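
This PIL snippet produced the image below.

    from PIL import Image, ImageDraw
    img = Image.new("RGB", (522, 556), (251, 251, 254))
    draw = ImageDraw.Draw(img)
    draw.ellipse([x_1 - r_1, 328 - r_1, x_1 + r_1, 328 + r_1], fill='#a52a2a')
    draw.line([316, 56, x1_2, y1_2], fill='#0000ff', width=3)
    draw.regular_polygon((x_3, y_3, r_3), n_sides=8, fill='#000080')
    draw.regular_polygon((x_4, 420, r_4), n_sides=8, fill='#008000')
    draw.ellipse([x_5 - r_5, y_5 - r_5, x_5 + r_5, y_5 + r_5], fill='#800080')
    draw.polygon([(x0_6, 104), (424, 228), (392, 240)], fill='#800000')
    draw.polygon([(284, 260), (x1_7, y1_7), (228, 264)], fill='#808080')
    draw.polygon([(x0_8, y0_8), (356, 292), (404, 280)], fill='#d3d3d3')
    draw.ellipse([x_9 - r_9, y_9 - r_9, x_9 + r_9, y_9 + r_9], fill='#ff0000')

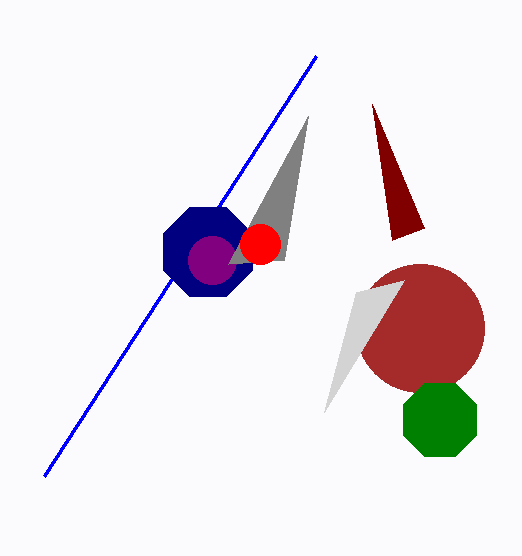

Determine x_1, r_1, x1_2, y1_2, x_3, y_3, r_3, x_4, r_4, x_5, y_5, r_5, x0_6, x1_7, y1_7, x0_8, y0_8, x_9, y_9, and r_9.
x_1 = 420
r_1 = 64
x1_2 = 44
y1_2 = 476
x_3 = 208
y_3 = 252
r_3 = 48
x_4 = 440
r_4 = 40
x_5 = 212
y_5 = 260
r_5 = 24
x0_6 = 372
x1_7 = 308
y1_7 = 116
x0_8 = 324
y0_8 = 412
x_9 = 260
y_9 = 244
r_9 = 20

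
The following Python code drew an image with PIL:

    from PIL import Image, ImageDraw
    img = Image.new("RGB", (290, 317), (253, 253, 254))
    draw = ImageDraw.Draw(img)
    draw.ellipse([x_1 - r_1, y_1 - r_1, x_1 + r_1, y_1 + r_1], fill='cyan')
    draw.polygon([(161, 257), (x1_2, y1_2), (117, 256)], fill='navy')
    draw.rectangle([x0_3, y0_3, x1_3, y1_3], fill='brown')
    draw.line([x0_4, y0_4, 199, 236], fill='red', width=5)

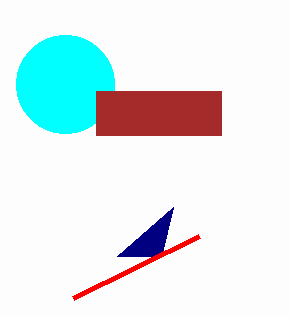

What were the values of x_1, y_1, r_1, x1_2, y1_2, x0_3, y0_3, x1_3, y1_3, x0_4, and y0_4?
x_1 = 65, y_1 = 84, r_1 = 49, x1_2 = 173, y1_2 = 207, x0_3 = 96, y0_3 = 91, x1_3 = 221, y1_3 = 135, x0_4 = 73, y0_4 = 298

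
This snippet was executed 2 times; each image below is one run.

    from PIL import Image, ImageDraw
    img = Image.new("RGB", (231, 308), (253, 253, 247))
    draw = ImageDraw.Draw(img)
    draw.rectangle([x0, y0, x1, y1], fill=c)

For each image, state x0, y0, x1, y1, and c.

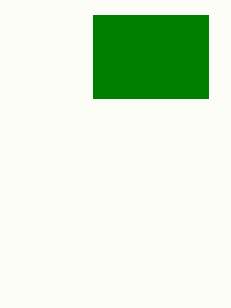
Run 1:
x0 = 93, y0 = 15, x1 = 208, y1 = 98, c = 'green'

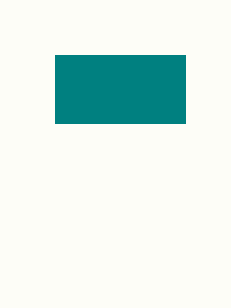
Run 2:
x0 = 55
y0 = 55
x1 = 185
y1 = 123
c = 'teal'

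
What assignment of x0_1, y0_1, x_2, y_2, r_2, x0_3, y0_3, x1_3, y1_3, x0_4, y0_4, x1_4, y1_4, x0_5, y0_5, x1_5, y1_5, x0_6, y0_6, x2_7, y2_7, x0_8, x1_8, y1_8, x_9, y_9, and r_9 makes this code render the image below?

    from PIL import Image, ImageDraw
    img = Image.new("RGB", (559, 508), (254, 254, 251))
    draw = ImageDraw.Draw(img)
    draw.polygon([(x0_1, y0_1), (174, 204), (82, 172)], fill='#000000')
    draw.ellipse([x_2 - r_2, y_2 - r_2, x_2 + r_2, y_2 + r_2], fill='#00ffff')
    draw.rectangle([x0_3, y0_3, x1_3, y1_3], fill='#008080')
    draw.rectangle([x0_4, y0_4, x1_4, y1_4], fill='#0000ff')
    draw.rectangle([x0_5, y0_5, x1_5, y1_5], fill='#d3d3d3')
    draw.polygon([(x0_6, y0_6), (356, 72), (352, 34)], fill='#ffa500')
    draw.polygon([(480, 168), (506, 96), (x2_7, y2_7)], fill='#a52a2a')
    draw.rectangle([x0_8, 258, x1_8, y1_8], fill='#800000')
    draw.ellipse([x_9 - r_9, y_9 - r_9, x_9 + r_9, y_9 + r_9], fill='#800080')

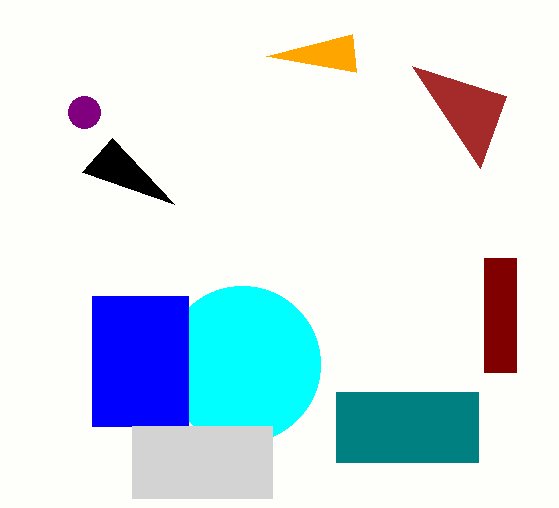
x0_1 = 112
y0_1 = 138
x_2 = 242
y_2 = 364
r_2 = 78
x0_3 = 336
y0_3 = 392
x1_3 = 478
y1_3 = 462
x0_4 = 92
y0_4 = 296
x1_4 = 188
y1_4 = 426
x0_5 = 132
y0_5 = 426
x1_5 = 272
y1_5 = 498
x0_6 = 266
y0_6 = 56
x2_7 = 412
y2_7 = 66
x0_8 = 484
x1_8 = 516
y1_8 = 372
x_9 = 84
y_9 = 112
r_9 = 16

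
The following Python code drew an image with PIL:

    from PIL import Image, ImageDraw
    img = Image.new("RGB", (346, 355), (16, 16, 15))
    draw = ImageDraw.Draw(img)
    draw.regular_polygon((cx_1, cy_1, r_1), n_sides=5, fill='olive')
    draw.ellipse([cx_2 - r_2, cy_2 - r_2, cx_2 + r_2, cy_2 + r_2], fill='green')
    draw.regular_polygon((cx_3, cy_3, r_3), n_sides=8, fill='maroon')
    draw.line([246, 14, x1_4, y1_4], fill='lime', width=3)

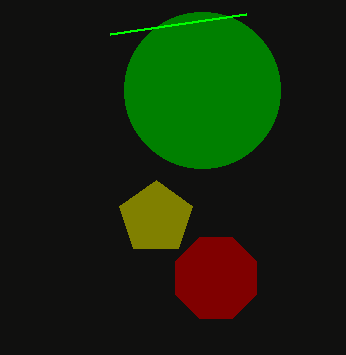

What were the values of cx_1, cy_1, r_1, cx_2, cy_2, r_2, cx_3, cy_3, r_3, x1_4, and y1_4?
cx_1 = 156
cy_1 = 218
r_1 = 38
cx_2 = 202
cy_2 = 90
r_2 = 78
cx_3 = 216
cy_3 = 278
r_3 = 44
x1_4 = 110
y1_4 = 34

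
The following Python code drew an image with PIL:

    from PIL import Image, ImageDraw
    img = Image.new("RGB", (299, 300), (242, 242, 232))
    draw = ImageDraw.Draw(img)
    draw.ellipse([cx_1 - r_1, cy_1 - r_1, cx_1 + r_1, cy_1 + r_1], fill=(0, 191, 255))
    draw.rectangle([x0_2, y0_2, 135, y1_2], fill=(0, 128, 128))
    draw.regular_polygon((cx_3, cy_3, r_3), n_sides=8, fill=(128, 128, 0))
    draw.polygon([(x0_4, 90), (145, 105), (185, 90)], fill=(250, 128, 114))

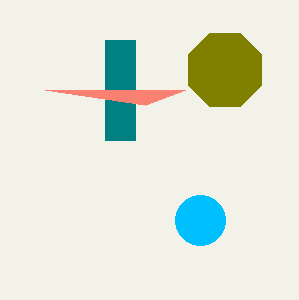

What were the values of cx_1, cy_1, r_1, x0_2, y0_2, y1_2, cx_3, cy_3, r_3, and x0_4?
cx_1 = 200; cy_1 = 220; r_1 = 25; x0_2 = 105; y0_2 = 40; y1_2 = 140; cx_3 = 225; cy_3 = 70; r_3 = 40; x0_4 = 45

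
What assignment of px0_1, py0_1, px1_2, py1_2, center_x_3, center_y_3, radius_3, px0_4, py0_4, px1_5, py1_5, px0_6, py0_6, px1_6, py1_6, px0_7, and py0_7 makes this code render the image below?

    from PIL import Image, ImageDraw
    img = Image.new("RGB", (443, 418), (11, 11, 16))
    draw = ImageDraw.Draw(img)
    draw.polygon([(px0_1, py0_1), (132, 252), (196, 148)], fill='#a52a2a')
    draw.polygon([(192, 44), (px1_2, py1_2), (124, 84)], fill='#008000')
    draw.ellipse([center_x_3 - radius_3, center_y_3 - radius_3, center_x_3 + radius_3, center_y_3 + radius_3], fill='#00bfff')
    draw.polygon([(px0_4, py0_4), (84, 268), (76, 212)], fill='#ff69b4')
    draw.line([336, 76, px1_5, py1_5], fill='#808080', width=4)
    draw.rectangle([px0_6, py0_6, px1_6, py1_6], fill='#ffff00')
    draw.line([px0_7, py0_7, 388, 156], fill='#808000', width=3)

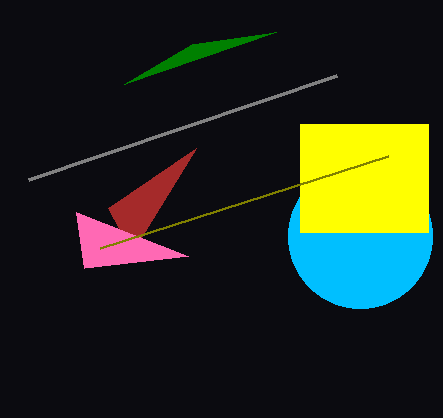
px0_1 = 108, py0_1 = 208, px1_2 = 276, py1_2 = 32, center_x_3 = 360, center_y_3 = 236, radius_3 = 72, px0_4 = 188, py0_4 = 256, px1_5 = 28, py1_5 = 180, px0_6 = 300, py0_6 = 124, px1_6 = 428, py1_6 = 232, px0_7 = 100, py0_7 = 248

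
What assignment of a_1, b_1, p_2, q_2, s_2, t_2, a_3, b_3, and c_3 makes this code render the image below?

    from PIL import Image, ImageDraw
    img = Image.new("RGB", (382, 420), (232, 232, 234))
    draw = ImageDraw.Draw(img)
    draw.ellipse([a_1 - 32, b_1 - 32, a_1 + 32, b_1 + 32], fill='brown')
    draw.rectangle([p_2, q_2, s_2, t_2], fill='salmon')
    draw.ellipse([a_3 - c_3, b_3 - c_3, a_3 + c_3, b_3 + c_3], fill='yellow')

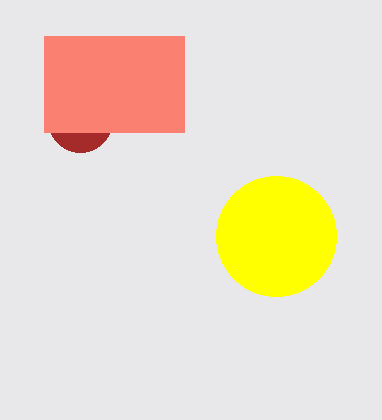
a_1 = 80; b_1 = 120; p_2 = 44; q_2 = 36; s_2 = 184; t_2 = 132; a_3 = 276; b_3 = 236; c_3 = 60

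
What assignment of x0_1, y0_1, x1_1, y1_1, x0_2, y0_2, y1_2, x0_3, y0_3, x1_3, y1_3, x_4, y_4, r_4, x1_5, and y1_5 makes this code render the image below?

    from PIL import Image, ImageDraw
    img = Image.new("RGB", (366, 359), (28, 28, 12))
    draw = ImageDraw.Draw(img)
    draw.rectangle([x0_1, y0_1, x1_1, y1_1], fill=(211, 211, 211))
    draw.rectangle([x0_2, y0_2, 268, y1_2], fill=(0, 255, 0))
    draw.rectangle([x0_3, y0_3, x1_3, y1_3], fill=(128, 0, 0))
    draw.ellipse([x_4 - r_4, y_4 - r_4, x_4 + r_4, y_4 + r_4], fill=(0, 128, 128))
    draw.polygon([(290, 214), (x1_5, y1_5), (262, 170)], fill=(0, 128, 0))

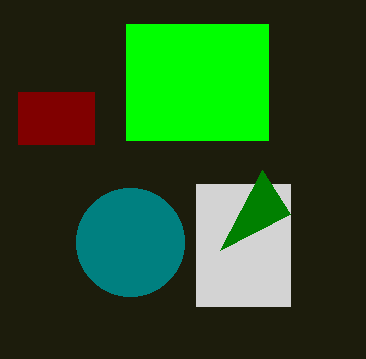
x0_1 = 196
y0_1 = 184
x1_1 = 290
y1_1 = 306
x0_2 = 126
y0_2 = 24
y1_2 = 140
x0_3 = 18
y0_3 = 92
x1_3 = 94
y1_3 = 144
x_4 = 130
y_4 = 242
r_4 = 54
x1_5 = 220
y1_5 = 250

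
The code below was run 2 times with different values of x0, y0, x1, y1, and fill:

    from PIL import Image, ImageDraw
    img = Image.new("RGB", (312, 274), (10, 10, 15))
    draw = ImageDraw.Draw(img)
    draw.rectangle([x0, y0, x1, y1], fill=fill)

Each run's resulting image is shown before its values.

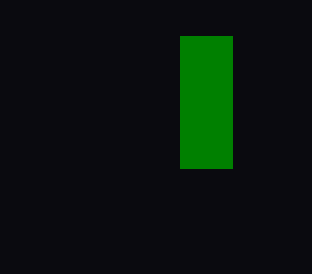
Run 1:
x0 = 180
y0 = 36
x1 = 232
y1 = 168
fill = 'green'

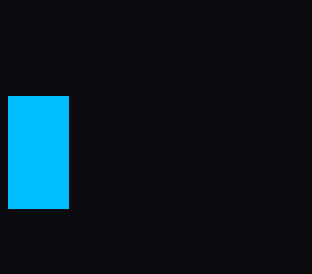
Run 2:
x0 = 8
y0 = 96
x1 = 68
y1 = 208
fill = 'deepskyblue'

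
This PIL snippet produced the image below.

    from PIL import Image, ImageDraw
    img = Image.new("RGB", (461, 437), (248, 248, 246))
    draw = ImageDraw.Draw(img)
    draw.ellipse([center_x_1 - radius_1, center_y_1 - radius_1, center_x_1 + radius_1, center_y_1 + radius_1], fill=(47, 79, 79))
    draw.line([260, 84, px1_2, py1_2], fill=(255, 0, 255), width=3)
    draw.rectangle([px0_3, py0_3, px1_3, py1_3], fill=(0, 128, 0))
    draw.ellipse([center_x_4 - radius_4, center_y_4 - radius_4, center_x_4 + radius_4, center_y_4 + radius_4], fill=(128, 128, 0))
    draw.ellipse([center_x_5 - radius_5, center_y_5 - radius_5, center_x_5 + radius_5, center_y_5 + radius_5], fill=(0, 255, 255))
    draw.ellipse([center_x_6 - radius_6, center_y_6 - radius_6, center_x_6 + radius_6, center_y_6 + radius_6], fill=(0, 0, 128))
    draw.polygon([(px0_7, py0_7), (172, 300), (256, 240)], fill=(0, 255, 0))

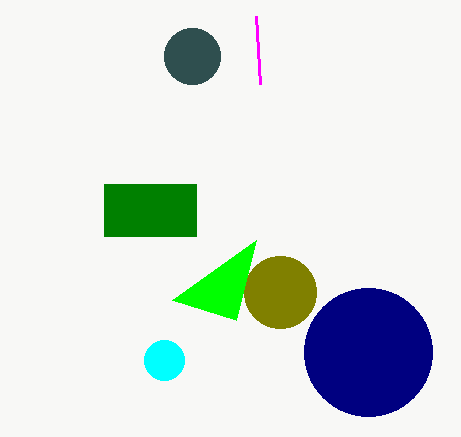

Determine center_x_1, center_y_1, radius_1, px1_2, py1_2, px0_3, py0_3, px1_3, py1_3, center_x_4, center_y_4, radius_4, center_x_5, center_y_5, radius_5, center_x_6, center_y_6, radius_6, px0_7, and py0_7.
center_x_1 = 192, center_y_1 = 56, radius_1 = 28, px1_2 = 256, py1_2 = 16, px0_3 = 104, py0_3 = 184, px1_3 = 196, py1_3 = 236, center_x_4 = 280, center_y_4 = 292, radius_4 = 36, center_x_5 = 164, center_y_5 = 360, radius_5 = 20, center_x_6 = 368, center_y_6 = 352, radius_6 = 64, px0_7 = 236, py0_7 = 320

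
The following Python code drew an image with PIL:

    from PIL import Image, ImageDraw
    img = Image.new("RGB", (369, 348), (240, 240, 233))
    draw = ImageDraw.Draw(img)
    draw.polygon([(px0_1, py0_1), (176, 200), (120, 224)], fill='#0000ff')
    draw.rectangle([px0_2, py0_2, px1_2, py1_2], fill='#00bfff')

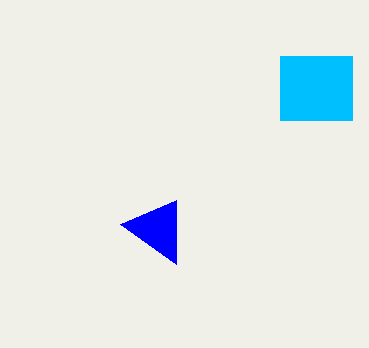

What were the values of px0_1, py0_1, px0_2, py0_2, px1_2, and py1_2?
px0_1 = 176
py0_1 = 264
px0_2 = 280
py0_2 = 56
px1_2 = 352
py1_2 = 120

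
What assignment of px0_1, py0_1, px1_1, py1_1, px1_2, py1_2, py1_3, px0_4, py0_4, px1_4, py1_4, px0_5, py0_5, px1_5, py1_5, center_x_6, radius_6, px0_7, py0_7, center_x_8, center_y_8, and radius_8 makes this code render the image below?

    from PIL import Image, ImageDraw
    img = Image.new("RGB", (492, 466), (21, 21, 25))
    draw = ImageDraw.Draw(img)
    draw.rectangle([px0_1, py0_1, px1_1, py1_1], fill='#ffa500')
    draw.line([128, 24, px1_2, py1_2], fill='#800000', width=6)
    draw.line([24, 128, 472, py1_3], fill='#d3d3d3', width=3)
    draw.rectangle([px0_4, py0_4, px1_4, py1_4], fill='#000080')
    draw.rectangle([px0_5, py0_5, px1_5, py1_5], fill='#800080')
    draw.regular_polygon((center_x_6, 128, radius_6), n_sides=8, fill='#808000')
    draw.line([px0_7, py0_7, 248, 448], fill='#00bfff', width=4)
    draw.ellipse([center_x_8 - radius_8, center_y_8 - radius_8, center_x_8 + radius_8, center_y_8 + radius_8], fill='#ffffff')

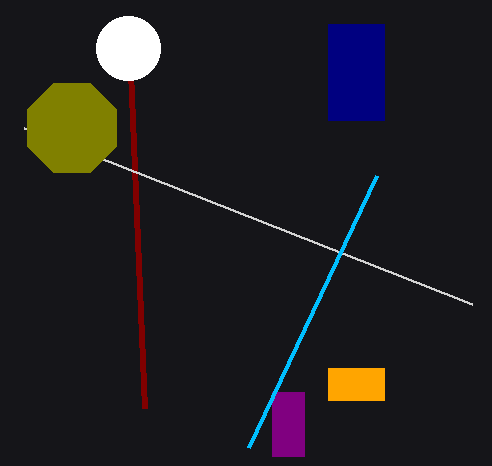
px0_1 = 328; py0_1 = 368; px1_1 = 384; py1_1 = 400; px1_2 = 144; py1_2 = 408; py1_3 = 304; px0_4 = 328; py0_4 = 24; px1_4 = 384; py1_4 = 120; px0_5 = 272; py0_5 = 392; px1_5 = 304; py1_5 = 456; center_x_6 = 72; radius_6 = 48; px0_7 = 376; py0_7 = 176; center_x_8 = 128; center_y_8 = 48; radius_8 = 32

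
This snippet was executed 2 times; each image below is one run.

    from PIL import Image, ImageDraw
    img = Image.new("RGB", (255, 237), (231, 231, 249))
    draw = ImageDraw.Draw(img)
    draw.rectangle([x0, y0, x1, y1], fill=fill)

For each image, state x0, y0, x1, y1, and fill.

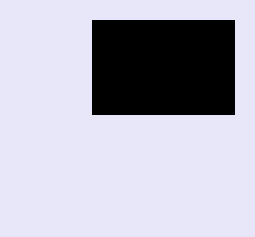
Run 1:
x0 = 92; y0 = 20; x1 = 234; y1 = 114; fill = 'black'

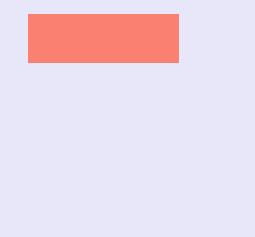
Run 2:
x0 = 28; y0 = 14; x1 = 178; y1 = 62; fill = 'salmon'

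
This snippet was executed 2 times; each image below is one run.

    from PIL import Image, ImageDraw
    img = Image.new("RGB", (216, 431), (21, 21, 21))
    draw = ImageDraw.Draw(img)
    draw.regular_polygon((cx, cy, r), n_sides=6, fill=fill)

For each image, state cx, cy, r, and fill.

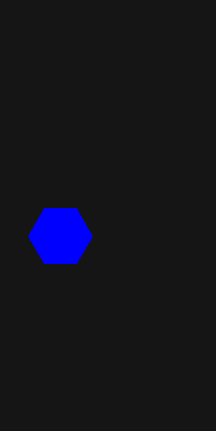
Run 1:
cx = 60; cy = 236; r = 32; fill = 'blue'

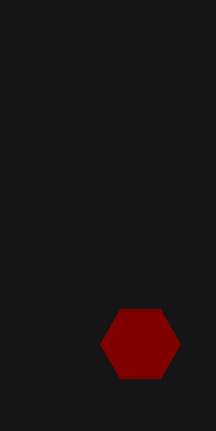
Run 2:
cx = 140
cy = 344
r = 40
fill = 'maroon'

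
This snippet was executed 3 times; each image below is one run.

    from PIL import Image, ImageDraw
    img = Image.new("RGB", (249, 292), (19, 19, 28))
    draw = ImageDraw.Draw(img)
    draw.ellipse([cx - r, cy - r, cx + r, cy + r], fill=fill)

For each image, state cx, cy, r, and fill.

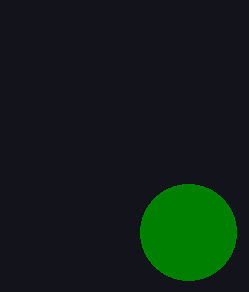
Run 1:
cx = 188; cy = 232; r = 48; fill = 'green'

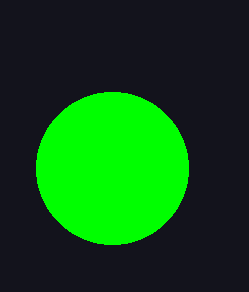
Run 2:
cx = 112
cy = 168
r = 76
fill = 'lime'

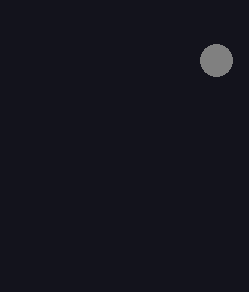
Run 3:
cx = 216, cy = 60, r = 16, fill = 'gray'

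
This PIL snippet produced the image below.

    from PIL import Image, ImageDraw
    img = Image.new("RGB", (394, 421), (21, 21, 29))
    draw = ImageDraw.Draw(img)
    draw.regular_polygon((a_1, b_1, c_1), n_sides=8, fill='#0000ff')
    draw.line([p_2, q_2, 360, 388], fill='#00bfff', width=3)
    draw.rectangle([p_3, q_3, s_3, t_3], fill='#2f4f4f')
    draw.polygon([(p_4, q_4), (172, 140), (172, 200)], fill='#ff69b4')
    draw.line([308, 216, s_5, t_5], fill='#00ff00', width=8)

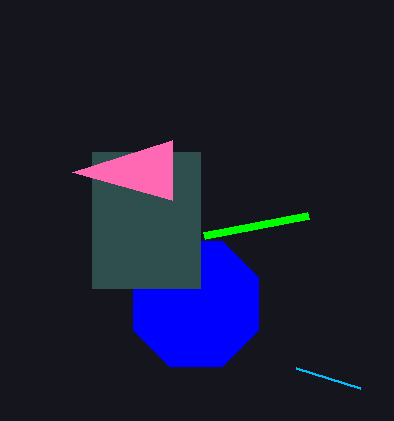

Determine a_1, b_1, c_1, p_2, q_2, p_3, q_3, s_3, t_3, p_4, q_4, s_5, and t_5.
a_1 = 196; b_1 = 304; c_1 = 68; p_2 = 296; q_2 = 368; p_3 = 92; q_3 = 152; s_3 = 200; t_3 = 288; p_4 = 72; q_4 = 172; s_5 = 204; t_5 = 236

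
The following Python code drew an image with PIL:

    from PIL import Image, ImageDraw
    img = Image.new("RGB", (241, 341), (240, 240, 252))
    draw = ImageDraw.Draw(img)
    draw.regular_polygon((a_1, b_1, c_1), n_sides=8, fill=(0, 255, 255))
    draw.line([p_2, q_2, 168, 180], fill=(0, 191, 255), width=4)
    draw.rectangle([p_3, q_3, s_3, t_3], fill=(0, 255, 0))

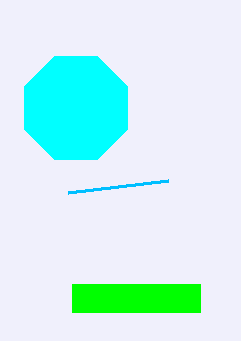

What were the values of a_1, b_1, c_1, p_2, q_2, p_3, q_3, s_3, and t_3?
a_1 = 76; b_1 = 108; c_1 = 56; p_2 = 68; q_2 = 192; p_3 = 72; q_3 = 284; s_3 = 200; t_3 = 312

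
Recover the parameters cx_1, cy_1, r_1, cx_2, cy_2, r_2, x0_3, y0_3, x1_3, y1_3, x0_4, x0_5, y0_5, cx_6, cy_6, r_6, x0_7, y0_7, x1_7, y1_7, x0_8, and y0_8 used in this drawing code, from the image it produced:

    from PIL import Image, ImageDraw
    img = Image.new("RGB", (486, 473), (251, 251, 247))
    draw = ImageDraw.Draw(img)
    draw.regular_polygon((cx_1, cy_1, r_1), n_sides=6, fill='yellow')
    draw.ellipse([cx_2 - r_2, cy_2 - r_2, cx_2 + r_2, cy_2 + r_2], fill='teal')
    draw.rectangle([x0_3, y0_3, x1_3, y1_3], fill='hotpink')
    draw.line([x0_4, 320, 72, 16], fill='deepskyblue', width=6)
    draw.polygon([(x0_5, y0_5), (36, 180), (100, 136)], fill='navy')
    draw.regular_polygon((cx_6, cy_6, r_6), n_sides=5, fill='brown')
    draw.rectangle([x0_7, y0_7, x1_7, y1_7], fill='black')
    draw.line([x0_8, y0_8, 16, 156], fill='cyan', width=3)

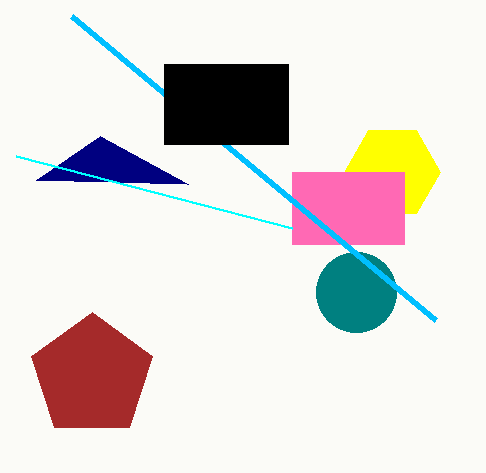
cx_1 = 392, cy_1 = 172, r_1 = 48, cx_2 = 356, cy_2 = 292, r_2 = 40, x0_3 = 292, y0_3 = 172, x1_3 = 404, y1_3 = 244, x0_4 = 436, x0_5 = 188, y0_5 = 184, cx_6 = 92, cy_6 = 376, r_6 = 64, x0_7 = 164, y0_7 = 64, x1_7 = 288, y1_7 = 144, x0_8 = 292, y0_8 = 228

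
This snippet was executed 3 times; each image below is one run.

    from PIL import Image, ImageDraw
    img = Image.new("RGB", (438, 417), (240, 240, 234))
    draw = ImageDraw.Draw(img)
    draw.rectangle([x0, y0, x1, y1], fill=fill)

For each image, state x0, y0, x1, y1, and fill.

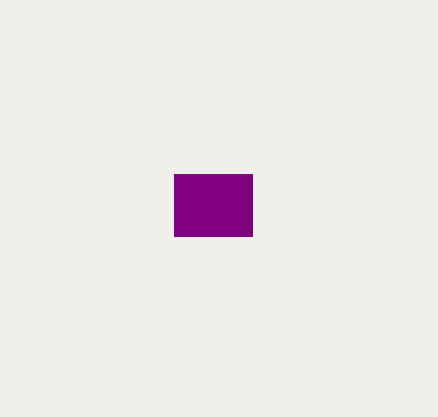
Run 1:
x0 = 174, y0 = 174, x1 = 252, y1 = 236, fill = 'purple'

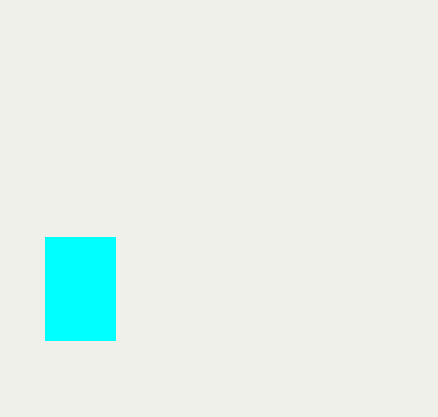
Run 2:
x0 = 45; y0 = 237; x1 = 115; y1 = 340; fill = 'cyan'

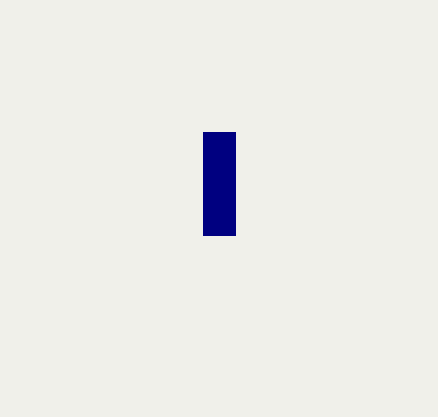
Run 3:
x0 = 203
y0 = 132
x1 = 235
y1 = 235
fill = 'navy'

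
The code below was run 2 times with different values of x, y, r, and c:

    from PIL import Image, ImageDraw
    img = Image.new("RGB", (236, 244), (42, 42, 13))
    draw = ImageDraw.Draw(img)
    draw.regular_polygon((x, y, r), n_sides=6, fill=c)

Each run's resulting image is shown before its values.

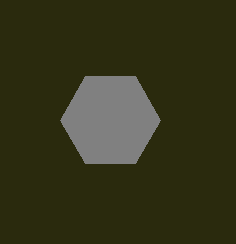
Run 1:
x = 110
y = 120
r = 50
c = 'gray'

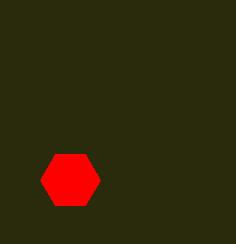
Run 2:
x = 70; y = 180; r = 30; c = 'red'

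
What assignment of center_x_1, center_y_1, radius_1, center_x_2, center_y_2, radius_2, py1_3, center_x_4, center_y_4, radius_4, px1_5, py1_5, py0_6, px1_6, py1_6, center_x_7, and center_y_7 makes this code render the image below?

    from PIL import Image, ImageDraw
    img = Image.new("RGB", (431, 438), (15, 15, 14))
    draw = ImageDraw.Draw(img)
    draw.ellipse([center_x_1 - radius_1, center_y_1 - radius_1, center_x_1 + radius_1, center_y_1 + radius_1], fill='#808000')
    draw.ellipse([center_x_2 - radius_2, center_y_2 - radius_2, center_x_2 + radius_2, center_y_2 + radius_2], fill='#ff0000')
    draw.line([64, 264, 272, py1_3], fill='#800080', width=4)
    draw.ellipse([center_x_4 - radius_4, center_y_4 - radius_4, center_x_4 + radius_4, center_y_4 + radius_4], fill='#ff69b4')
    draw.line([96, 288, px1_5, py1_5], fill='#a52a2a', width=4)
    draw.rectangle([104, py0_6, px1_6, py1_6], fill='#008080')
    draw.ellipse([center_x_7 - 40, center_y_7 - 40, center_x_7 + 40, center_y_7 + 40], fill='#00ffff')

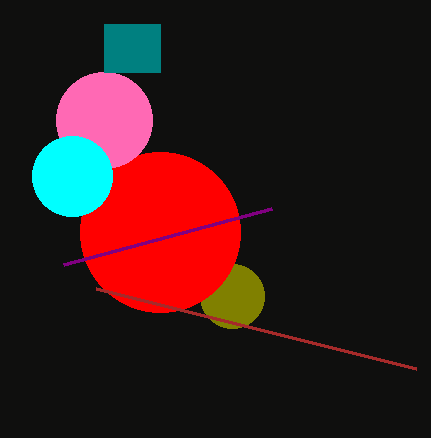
center_x_1 = 232; center_y_1 = 296; radius_1 = 32; center_x_2 = 160; center_y_2 = 232; radius_2 = 80; py1_3 = 208; center_x_4 = 104; center_y_4 = 120; radius_4 = 48; px1_5 = 416; py1_5 = 368; py0_6 = 24; px1_6 = 160; py1_6 = 72; center_x_7 = 72; center_y_7 = 176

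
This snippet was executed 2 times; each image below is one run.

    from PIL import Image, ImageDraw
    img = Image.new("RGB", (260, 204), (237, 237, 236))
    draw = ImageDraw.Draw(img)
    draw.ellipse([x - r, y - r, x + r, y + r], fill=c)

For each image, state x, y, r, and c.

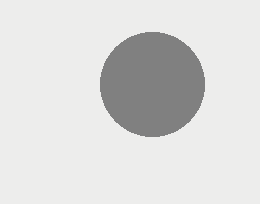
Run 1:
x = 152
y = 84
r = 52
c = 'gray'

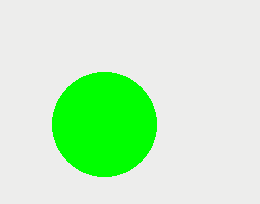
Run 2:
x = 104
y = 124
r = 52
c = 'lime'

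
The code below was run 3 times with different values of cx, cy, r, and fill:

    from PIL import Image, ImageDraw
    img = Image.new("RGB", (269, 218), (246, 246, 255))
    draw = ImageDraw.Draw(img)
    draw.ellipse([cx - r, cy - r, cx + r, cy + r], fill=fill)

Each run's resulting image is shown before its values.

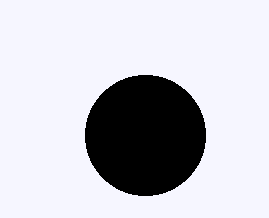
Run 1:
cx = 145, cy = 135, r = 60, fill = 'black'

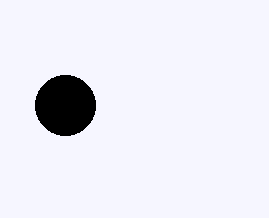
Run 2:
cx = 65; cy = 105; r = 30; fill = 'black'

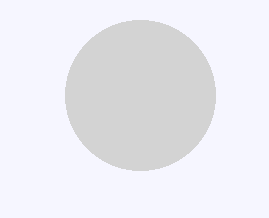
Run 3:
cx = 140, cy = 95, r = 75, fill = 'lightgray'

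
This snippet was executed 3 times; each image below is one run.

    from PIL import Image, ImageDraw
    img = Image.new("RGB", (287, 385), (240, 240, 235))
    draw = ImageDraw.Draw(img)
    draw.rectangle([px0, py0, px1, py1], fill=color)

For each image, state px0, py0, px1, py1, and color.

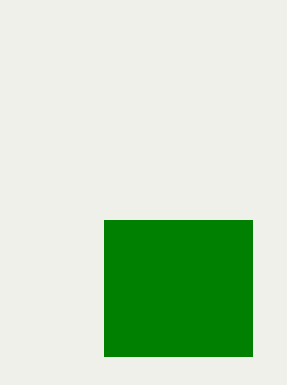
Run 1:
px0 = 104
py0 = 220
px1 = 252
py1 = 356
color = 'green'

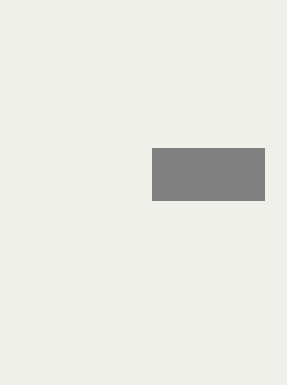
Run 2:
px0 = 152
py0 = 148
px1 = 264
py1 = 200
color = 'gray'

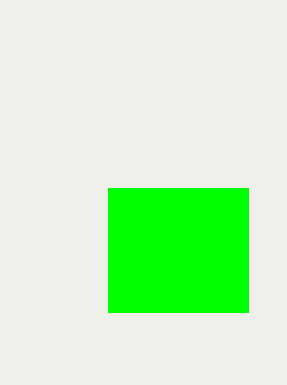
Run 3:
px0 = 108; py0 = 188; px1 = 248; py1 = 312; color = 'lime'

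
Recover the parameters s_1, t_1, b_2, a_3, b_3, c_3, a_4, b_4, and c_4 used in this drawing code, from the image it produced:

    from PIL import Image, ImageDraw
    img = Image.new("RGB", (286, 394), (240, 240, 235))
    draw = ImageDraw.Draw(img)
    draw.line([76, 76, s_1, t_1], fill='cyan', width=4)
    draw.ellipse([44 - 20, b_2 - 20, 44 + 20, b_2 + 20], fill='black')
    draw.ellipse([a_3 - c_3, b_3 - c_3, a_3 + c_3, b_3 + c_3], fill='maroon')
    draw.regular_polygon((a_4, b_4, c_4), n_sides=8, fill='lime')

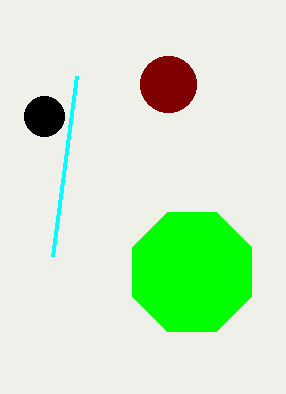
s_1 = 52, t_1 = 256, b_2 = 116, a_3 = 168, b_3 = 84, c_3 = 28, a_4 = 192, b_4 = 272, c_4 = 64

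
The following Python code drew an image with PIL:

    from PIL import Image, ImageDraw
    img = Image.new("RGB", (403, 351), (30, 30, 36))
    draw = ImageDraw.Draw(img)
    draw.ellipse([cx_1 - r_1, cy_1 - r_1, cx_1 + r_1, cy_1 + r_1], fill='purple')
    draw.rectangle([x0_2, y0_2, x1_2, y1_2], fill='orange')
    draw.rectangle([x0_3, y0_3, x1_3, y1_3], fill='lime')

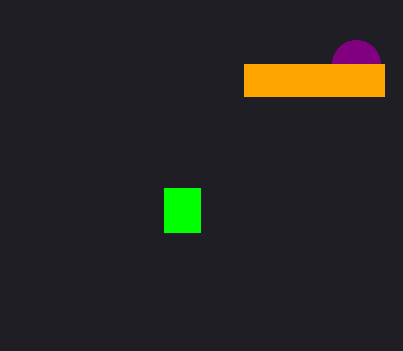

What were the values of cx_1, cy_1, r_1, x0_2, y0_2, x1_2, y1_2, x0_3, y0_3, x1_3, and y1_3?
cx_1 = 356
cy_1 = 64
r_1 = 24
x0_2 = 244
y0_2 = 64
x1_2 = 384
y1_2 = 96
x0_3 = 164
y0_3 = 188
x1_3 = 200
y1_3 = 232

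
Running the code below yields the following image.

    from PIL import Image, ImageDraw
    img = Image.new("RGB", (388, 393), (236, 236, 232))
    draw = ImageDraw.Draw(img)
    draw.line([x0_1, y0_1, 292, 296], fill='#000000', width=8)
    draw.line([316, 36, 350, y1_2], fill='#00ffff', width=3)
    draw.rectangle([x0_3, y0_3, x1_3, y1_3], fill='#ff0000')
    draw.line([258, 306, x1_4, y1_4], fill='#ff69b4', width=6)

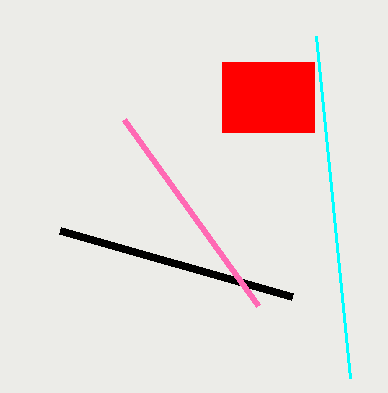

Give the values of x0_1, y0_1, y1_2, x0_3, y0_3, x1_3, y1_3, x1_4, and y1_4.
x0_1 = 60; y0_1 = 230; y1_2 = 378; x0_3 = 222; y0_3 = 62; x1_3 = 314; y1_3 = 132; x1_4 = 124; y1_4 = 120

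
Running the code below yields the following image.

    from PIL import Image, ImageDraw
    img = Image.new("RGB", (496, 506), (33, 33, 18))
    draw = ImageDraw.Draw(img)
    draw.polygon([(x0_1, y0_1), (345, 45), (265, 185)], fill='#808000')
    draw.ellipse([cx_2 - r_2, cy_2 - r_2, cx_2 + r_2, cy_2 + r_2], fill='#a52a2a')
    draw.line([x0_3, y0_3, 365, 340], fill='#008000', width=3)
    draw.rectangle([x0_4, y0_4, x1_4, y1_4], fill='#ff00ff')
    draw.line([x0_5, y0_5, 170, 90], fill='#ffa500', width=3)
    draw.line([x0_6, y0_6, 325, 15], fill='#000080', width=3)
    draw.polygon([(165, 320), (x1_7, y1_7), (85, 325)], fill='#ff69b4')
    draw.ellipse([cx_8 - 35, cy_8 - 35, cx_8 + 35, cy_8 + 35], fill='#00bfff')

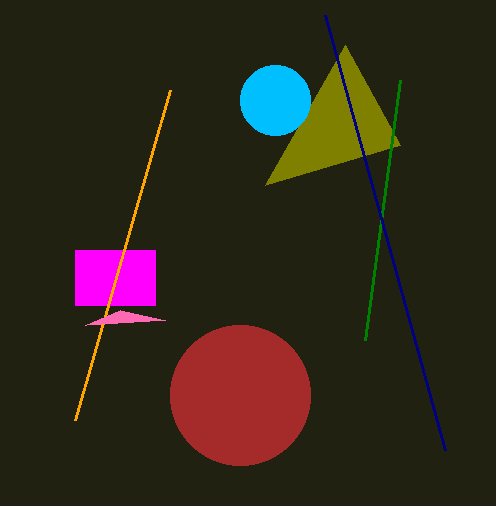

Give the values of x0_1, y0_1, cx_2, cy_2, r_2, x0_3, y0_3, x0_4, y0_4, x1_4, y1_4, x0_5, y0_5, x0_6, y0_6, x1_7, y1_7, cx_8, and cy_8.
x0_1 = 400, y0_1 = 145, cx_2 = 240, cy_2 = 395, r_2 = 70, x0_3 = 400, y0_3 = 80, x0_4 = 75, y0_4 = 250, x1_4 = 155, y1_4 = 305, x0_5 = 75, y0_5 = 420, x0_6 = 445, y0_6 = 450, x1_7 = 120, y1_7 = 310, cx_8 = 275, cy_8 = 100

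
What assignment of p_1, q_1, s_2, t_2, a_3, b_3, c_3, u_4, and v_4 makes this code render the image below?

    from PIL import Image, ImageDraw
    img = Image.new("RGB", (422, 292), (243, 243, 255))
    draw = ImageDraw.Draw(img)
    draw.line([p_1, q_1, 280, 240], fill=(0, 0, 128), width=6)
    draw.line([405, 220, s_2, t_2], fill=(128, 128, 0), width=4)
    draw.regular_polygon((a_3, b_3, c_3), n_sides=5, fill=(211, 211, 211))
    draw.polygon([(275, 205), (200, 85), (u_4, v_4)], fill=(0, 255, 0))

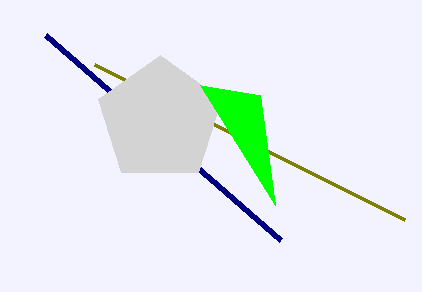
p_1 = 45, q_1 = 35, s_2 = 95, t_2 = 65, a_3 = 160, b_3 = 120, c_3 = 65, u_4 = 260, v_4 = 95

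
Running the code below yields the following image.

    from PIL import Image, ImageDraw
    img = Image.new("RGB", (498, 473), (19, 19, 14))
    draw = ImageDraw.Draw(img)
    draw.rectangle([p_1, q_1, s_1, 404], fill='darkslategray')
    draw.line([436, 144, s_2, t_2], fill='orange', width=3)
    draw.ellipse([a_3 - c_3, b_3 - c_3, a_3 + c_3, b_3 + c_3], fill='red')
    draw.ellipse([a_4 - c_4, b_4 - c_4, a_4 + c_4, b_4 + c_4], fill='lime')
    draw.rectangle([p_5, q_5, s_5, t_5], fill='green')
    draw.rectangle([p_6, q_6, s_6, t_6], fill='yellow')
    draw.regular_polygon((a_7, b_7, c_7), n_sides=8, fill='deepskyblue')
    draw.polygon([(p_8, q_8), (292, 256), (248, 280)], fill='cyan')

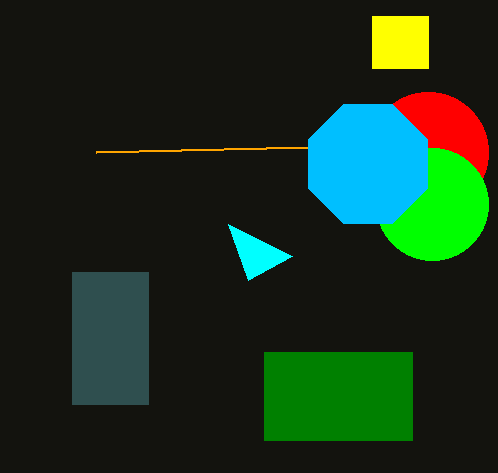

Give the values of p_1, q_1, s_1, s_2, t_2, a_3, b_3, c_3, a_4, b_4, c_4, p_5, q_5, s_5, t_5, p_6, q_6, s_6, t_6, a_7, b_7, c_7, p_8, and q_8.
p_1 = 72, q_1 = 272, s_1 = 148, s_2 = 96, t_2 = 152, a_3 = 428, b_3 = 152, c_3 = 60, a_4 = 432, b_4 = 204, c_4 = 56, p_5 = 264, q_5 = 352, s_5 = 412, t_5 = 440, p_6 = 372, q_6 = 16, s_6 = 428, t_6 = 68, a_7 = 368, b_7 = 164, c_7 = 64, p_8 = 228, q_8 = 224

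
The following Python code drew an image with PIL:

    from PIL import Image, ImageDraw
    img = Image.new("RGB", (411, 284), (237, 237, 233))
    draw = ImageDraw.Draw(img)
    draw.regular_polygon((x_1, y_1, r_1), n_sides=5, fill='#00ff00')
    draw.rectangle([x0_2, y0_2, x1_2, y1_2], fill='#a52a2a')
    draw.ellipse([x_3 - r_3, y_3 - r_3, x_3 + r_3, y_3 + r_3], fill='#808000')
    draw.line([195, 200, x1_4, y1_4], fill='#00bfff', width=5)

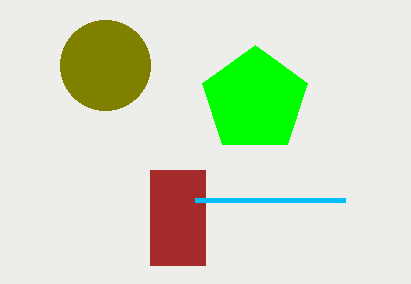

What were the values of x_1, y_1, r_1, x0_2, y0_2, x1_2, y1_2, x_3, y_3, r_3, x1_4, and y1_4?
x_1 = 255
y_1 = 100
r_1 = 55
x0_2 = 150
y0_2 = 170
x1_2 = 205
y1_2 = 265
x_3 = 105
y_3 = 65
r_3 = 45
x1_4 = 345
y1_4 = 200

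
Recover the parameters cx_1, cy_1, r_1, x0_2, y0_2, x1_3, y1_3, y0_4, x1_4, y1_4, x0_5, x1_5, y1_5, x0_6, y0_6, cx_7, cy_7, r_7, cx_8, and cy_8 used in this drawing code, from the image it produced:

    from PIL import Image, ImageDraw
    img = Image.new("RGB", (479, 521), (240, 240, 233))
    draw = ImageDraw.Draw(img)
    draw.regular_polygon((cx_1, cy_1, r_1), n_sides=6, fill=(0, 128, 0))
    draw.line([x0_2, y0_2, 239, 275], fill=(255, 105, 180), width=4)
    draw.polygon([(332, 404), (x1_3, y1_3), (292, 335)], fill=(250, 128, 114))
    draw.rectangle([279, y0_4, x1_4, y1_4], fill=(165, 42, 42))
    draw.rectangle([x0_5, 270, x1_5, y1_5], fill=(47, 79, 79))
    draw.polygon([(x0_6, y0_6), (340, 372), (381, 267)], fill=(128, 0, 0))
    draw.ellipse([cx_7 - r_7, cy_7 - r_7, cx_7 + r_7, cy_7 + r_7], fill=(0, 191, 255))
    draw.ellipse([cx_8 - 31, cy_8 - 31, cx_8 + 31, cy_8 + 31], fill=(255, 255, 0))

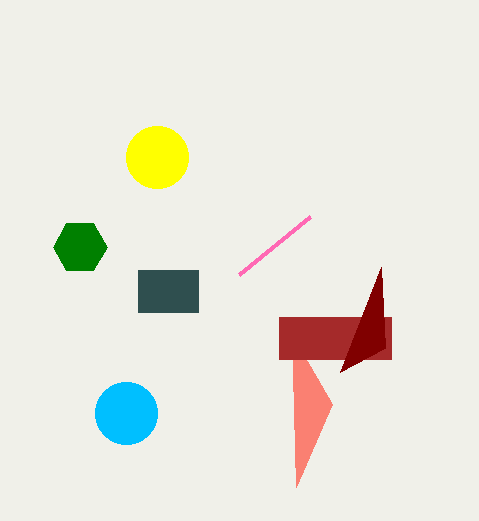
cx_1 = 80, cy_1 = 247, r_1 = 27, x0_2 = 310, y0_2 = 217, x1_3 = 296, y1_3 = 487, y0_4 = 317, x1_4 = 391, y1_4 = 359, x0_5 = 138, x1_5 = 198, y1_5 = 312, x0_6 = 385, y0_6 = 348, cx_7 = 126, cy_7 = 413, r_7 = 31, cx_8 = 157, cy_8 = 157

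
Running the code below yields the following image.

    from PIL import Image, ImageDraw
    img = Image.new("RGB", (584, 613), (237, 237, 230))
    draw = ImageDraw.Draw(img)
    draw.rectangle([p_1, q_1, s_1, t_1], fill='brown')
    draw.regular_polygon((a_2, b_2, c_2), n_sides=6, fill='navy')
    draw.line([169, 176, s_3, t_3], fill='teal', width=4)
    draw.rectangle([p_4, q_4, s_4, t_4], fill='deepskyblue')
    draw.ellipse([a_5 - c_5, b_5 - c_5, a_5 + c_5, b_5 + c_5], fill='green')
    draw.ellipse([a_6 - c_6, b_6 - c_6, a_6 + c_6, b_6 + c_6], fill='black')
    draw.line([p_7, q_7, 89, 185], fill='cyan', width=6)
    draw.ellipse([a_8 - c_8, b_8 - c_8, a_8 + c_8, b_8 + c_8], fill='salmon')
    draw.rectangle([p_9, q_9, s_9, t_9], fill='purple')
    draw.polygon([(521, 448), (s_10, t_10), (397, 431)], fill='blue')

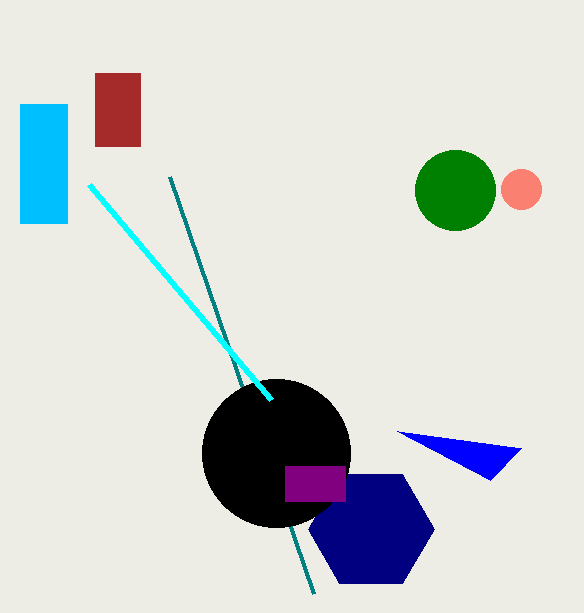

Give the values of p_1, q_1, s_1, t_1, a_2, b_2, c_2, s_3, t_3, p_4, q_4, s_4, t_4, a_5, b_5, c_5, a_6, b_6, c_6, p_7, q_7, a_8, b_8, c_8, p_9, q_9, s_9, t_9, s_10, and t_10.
p_1 = 95, q_1 = 73, s_1 = 140, t_1 = 146, a_2 = 371, b_2 = 529, c_2 = 63, s_3 = 313, t_3 = 593, p_4 = 20, q_4 = 104, s_4 = 67, t_4 = 223, a_5 = 455, b_5 = 190, c_5 = 40, a_6 = 276, b_6 = 453, c_6 = 74, p_7 = 271, q_7 = 400, a_8 = 521, b_8 = 189, c_8 = 20, p_9 = 285, q_9 = 466, s_9 = 345, t_9 = 501, s_10 = 490, t_10 = 480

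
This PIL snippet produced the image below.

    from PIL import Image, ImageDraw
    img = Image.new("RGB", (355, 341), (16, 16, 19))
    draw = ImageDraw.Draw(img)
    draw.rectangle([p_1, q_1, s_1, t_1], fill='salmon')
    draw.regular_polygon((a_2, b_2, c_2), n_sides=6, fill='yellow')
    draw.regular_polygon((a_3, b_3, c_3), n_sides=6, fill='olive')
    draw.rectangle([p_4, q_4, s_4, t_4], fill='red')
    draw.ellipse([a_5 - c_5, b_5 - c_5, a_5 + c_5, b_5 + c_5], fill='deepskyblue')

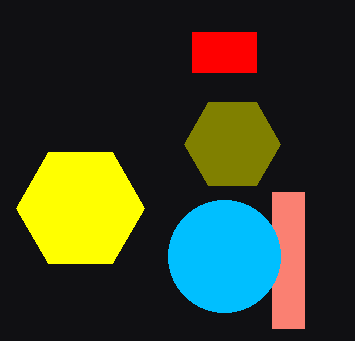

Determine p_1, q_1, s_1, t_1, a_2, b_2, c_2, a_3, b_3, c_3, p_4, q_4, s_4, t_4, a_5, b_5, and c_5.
p_1 = 272; q_1 = 192; s_1 = 304; t_1 = 328; a_2 = 80; b_2 = 208; c_2 = 64; a_3 = 232; b_3 = 144; c_3 = 48; p_4 = 192; q_4 = 32; s_4 = 256; t_4 = 72; a_5 = 224; b_5 = 256; c_5 = 56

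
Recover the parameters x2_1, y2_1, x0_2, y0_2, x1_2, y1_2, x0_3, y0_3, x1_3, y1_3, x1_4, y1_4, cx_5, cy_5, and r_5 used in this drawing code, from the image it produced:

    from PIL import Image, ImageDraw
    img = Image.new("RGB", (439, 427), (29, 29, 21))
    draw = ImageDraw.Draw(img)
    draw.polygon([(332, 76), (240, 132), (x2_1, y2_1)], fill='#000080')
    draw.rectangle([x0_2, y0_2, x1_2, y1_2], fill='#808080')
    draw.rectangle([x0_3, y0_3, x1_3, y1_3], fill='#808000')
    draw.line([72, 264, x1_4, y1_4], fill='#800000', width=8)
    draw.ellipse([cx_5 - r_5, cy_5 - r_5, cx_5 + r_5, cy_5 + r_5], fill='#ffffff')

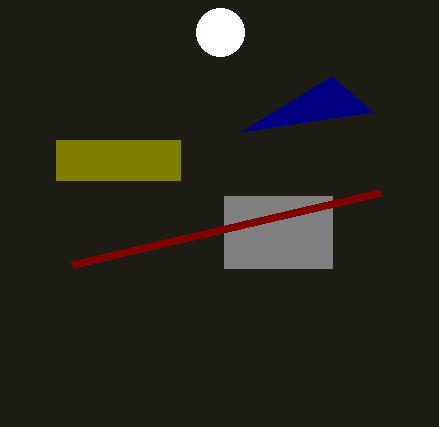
x2_1 = 372, y2_1 = 112, x0_2 = 224, y0_2 = 196, x1_2 = 332, y1_2 = 268, x0_3 = 56, y0_3 = 140, x1_3 = 180, y1_3 = 180, x1_4 = 380, y1_4 = 192, cx_5 = 220, cy_5 = 32, r_5 = 24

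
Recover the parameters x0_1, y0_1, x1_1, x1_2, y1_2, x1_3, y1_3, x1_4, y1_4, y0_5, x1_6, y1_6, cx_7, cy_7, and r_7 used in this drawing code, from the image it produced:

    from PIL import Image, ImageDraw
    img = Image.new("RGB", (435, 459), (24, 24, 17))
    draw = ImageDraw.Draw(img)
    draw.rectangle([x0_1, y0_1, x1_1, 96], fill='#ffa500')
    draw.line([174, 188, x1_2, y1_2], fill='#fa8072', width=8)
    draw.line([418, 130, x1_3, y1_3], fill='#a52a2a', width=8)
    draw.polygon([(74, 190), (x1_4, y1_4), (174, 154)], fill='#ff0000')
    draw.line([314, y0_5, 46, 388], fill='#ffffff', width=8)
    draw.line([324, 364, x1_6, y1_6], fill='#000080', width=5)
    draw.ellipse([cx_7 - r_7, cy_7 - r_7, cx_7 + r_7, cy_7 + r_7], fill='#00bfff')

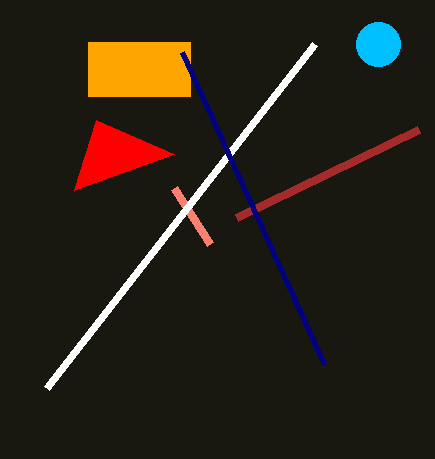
x0_1 = 88
y0_1 = 42
x1_1 = 190
x1_2 = 210
y1_2 = 244
x1_3 = 236
y1_3 = 218
x1_4 = 96
y1_4 = 120
y0_5 = 44
x1_6 = 182
y1_6 = 52
cx_7 = 378
cy_7 = 44
r_7 = 22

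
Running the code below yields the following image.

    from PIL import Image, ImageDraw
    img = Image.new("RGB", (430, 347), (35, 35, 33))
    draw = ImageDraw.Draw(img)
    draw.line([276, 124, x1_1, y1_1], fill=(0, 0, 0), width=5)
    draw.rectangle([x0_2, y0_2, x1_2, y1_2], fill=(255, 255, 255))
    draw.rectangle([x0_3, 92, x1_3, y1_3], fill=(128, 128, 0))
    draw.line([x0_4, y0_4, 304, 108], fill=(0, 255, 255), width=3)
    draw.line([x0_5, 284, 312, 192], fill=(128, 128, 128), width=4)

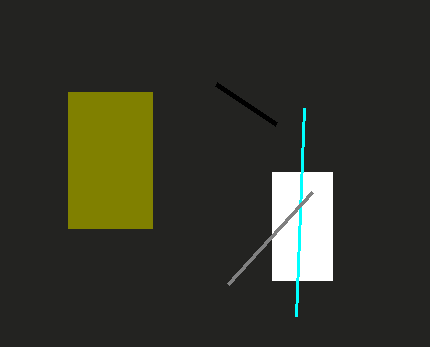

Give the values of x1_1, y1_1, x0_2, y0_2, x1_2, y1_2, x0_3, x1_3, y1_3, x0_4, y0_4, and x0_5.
x1_1 = 216, y1_1 = 84, x0_2 = 272, y0_2 = 172, x1_2 = 332, y1_2 = 280, x0_3 = 68, x1_3 = 152, y1_3 = 228, x0_4 = 296, y0_4 = 316, x0_5 = 228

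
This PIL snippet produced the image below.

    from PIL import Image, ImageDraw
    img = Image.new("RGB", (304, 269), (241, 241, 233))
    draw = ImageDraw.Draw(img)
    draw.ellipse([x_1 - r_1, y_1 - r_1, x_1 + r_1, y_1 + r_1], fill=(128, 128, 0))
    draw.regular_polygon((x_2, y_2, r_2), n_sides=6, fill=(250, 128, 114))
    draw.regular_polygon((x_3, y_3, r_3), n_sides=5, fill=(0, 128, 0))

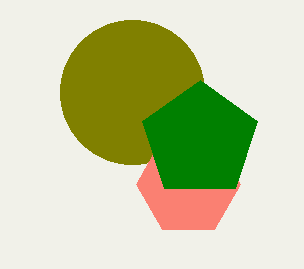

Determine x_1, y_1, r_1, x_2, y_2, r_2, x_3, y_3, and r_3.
x_1 = 132, y_1 = 92, r_1 = 72, x_2 = 188, y_2 = 184, r_2 = 52, x_3 = 200, y_3 = 140, r_3 = 60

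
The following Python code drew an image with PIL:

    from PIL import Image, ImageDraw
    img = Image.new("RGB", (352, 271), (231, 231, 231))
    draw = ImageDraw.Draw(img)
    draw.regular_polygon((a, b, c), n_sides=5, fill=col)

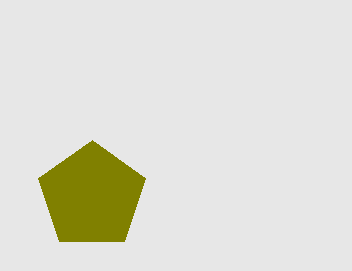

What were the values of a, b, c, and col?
a = 92, b = 196, c = 56, col = 'olive'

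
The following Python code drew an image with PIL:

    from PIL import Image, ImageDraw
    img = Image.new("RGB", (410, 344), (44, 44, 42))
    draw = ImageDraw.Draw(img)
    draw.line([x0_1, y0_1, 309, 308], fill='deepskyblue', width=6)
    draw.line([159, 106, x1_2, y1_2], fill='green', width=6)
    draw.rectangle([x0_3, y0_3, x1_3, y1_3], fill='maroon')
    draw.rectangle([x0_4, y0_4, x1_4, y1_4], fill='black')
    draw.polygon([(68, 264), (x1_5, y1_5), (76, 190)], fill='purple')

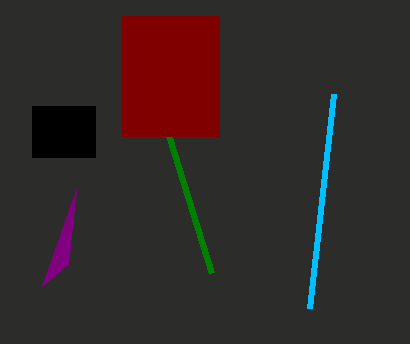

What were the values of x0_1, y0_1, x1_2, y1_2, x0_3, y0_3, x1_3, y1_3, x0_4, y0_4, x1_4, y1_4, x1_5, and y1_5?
x0_1 = 333
y0_1 = 94
x1_2 = 211
y1_2 = 273
x0_3 = 122
y0_3 = 16
x1_3 = 219
y1_3 = 136
x0_4 = 32
y0_4 = 106
x1_4 = 95
y1_4 = 157
x1_5 = 42
y1_5 = 286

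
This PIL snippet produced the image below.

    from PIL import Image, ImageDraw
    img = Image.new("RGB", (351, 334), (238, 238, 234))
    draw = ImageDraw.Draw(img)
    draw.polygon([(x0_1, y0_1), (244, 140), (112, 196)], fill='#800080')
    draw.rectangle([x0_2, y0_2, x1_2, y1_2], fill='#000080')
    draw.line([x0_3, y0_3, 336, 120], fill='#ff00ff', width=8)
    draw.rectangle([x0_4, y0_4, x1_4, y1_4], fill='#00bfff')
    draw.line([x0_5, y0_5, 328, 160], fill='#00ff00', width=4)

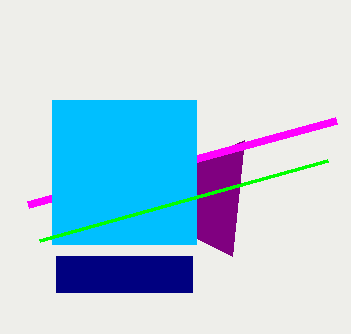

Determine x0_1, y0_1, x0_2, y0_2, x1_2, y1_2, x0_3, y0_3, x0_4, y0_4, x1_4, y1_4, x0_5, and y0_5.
x0_1 = 232, y0_1 = 256, x0_2 = 56, y0_2 = 256, x1_2 = 192, y1_2 = 292, x0_3 = 28, y0_3 = 204, x0_4 = 52, y0_4 = 100, x1_4 = 196, y1_4 = 244, x0_5 = 40, y0_5 = 240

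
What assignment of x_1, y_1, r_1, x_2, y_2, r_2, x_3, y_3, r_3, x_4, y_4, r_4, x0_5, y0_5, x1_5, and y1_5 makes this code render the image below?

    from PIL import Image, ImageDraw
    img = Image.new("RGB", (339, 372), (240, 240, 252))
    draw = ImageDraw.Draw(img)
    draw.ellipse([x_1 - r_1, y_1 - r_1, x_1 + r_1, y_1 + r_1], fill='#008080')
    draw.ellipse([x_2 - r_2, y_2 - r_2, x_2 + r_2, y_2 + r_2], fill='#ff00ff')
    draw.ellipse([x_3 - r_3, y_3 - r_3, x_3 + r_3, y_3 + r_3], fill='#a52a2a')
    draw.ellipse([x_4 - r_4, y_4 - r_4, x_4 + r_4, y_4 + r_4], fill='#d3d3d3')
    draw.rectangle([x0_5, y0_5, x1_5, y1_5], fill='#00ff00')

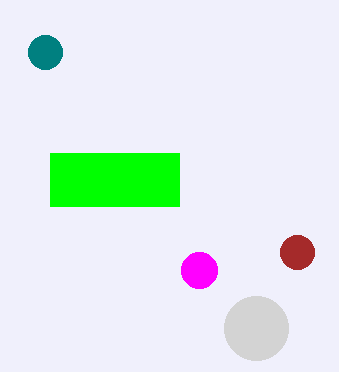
x_1 = 45, y_1 = 52, r_1 = 17, x_2 = 199, y_2 = 270, r_2 = 18, x_3 = 297, y_3 = 252, r_3 = 17, x_4 = 256, y_4 = 328, r_4 = 32, x0_5 = 50, y0_5 = 153, x1_5 = 179, y1_5 = 206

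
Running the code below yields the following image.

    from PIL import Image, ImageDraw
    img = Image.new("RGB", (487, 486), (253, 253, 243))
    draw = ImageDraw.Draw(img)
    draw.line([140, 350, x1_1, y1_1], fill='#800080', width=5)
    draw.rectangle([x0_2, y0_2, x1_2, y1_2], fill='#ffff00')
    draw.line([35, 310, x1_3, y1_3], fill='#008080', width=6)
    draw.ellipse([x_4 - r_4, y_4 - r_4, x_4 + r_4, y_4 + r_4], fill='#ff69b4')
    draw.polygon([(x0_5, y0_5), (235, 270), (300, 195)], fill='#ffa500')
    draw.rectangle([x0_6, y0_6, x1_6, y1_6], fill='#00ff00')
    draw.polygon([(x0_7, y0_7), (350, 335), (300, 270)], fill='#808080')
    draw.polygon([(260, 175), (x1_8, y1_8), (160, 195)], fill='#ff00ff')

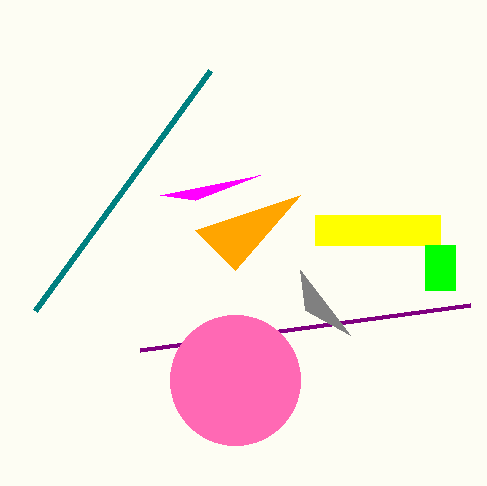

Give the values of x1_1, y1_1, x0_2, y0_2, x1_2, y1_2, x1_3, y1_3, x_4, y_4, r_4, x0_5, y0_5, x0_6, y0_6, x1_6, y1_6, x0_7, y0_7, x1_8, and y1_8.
x1_1 = 470, y1_1 = 305, x0_2 = 315, y0_2 = 215, x1_2 = 440, y1_2 = 245, x1_3 = 210, y1_3 = 70, x_4 = 235, y_4 = 380, r_4 = 65, x0_5 = 195, y0_5 = 230, x0_6 = 425, y0_6 = 245, x1_6 = 455, y1_6 = 290, x0_7 = 305, y0_7 = 310, x1_8 = 195, y1_8 = 200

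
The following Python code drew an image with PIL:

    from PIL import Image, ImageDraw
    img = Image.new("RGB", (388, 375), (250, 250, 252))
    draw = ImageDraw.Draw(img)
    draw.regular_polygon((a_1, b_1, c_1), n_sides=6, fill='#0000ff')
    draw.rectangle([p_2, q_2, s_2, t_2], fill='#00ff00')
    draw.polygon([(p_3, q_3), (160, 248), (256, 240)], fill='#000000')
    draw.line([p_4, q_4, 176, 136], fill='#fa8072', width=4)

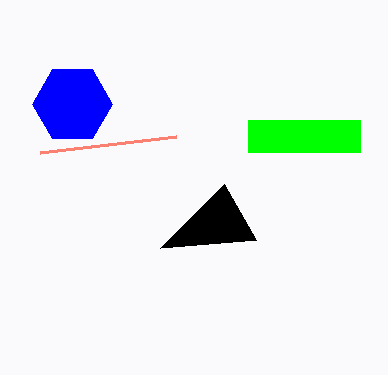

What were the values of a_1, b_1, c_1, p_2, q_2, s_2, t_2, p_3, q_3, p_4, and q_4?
a_1 = 72; b_1 = 104; c_1 = 40; p_2 = 248; q_2 = 120; s_2 = 360; t_2 = 152; p_3 = 224; q_3 = 184; p_4 = 40; q_4 = 152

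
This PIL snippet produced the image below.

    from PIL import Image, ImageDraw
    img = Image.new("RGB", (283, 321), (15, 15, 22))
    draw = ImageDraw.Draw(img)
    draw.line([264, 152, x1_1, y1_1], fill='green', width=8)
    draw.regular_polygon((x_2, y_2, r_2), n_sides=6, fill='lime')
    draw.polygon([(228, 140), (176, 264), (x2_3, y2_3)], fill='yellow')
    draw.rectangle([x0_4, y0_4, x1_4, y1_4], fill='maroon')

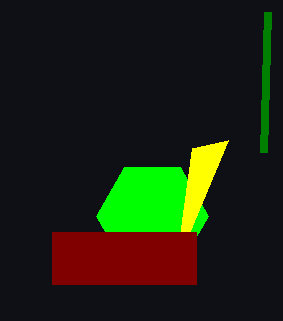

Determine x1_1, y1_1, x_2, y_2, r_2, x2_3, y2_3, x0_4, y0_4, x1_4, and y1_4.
x1_1 = 268, y1_1 = 12, x_2 = 152, y_2 = 216, r_2 = 56, x2_3 = 192, y2_3 = 148, x0_4 = 52, y0_4 = 232, x1_4 = 196, y1_4 = 284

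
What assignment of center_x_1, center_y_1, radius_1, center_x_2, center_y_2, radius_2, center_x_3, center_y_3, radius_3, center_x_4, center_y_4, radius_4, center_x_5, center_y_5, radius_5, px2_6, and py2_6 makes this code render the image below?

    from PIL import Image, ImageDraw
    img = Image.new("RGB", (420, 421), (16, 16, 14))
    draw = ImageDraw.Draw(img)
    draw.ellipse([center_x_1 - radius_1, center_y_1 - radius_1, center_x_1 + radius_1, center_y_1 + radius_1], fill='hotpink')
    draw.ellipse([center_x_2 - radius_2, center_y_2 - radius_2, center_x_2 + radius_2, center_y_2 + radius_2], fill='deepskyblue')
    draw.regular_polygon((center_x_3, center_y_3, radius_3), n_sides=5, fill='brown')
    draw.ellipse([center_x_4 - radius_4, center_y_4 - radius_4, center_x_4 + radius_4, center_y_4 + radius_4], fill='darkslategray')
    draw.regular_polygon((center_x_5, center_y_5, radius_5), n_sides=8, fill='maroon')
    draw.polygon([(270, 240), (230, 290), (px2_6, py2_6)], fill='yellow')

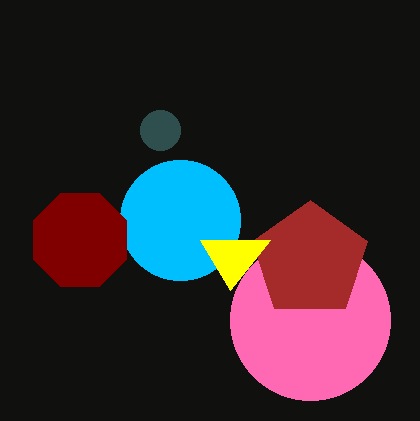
center_x_1 = 310, center_y_1 = 320, radius_1 = 80, center_x_2 = 180, center_y_2 = 220, radius_2 = 60, center_x_3 = 310, center_y_3 = 260, radius_3 = 60, center_x_4 = 160, center_y_4 = 130, radius_4 = 20, center_x_5 = 80, center_y_5 = 240, radius_5 = 50, px2_6 = 200, py2_6 = 240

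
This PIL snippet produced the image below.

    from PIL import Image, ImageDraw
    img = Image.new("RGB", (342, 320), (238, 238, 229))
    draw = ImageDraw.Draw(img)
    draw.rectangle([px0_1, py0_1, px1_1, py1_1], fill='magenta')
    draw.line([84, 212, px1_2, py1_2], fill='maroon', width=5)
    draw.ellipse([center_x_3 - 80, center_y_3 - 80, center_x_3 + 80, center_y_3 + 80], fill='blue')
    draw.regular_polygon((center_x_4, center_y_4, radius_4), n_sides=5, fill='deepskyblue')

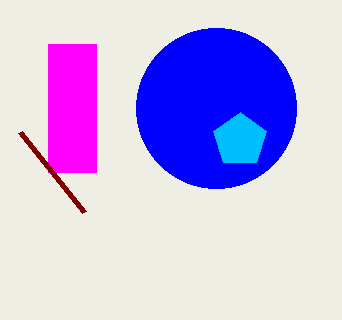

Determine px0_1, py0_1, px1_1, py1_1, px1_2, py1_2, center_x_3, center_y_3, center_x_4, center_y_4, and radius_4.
px0_1 = 48; py0_1 = 44; px1_1 = 96; py1_1 = 172; px1_2 = 20; py1_2 = 132; center_x_3 = 216; center_y_3 = 108; center_x_4 = 240; center_y_4 = 140; radius_4 = 28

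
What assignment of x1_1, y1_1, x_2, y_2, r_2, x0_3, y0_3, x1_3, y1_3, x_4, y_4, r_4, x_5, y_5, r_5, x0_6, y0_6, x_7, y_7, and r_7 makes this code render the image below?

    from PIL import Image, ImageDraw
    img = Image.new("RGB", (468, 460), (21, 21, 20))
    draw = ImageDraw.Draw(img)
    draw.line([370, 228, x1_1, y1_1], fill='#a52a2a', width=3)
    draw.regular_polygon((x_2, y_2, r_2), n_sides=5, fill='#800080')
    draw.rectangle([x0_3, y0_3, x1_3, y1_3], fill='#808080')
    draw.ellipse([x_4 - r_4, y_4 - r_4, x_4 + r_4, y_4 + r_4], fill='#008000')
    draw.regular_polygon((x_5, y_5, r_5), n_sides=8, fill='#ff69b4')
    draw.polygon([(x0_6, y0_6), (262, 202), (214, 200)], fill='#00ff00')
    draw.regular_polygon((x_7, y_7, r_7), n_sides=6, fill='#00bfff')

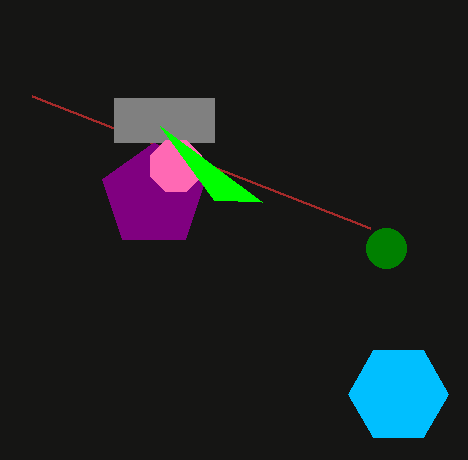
x1_1 = 32; y1_1 = 96; x_2 = 154; y_2 = 196; r_2 = 54; x0_3 = 114; y0_3 = 98; x1_3 = 214; y1_3 = 142; x_4 = 386; y_4 = 248; r_4 = 20; x_5 = 176; y_5 = 166; r_5 = 28; x0_6 = 160; y0_6 = 126; x_7 = 398; y_7 = 394; r_7 = 50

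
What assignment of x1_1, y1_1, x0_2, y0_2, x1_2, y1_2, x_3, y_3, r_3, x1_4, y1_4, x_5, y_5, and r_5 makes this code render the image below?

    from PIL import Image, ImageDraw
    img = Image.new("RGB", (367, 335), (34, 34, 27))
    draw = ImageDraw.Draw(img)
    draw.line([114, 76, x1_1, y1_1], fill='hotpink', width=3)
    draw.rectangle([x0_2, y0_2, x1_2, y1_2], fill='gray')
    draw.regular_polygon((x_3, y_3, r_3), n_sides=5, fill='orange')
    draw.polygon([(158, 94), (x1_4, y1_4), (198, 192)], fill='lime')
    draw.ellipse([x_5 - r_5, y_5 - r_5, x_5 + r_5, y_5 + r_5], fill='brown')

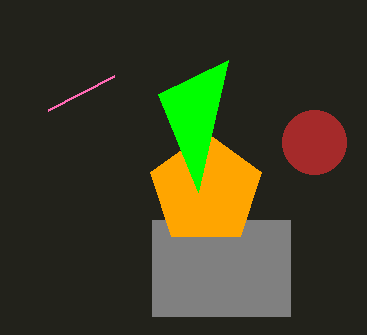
x1_1 = 48
y1_1 = 110
x0_2 = 152
y0_2 = 220
x1_2 = 290
y1_2 = 316
x_3 = 206
y_3 = 190
r_3 = 58
x1_4 = 228
y1_4 = 60
x_5 = 314
y_5 = 142
r_5 = 32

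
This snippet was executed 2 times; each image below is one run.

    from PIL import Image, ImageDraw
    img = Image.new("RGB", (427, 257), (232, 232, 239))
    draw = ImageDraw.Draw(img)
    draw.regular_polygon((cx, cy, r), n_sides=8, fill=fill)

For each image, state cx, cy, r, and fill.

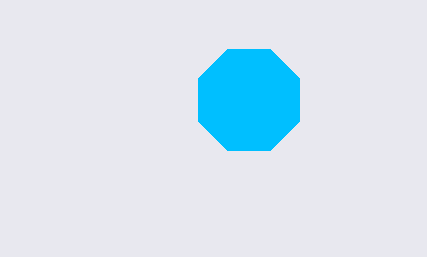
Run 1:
cx = 249, cy = 100, r = 55, fill = 'deepskyblue'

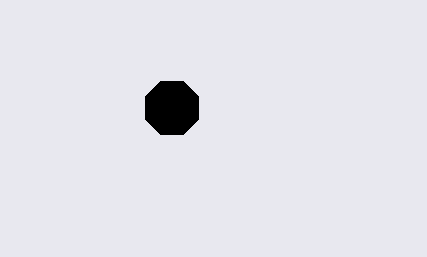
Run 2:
cx = 172
cy = 108
r = 29
fill = 'black'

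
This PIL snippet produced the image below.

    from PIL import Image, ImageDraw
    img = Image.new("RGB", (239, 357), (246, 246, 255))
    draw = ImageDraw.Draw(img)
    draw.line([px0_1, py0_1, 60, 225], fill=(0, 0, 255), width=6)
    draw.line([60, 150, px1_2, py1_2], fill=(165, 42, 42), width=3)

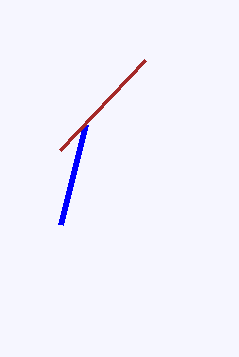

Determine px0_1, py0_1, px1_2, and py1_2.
px0_1 = 85, py0_1 = 125, px1_2 = 145, py1_2 = 60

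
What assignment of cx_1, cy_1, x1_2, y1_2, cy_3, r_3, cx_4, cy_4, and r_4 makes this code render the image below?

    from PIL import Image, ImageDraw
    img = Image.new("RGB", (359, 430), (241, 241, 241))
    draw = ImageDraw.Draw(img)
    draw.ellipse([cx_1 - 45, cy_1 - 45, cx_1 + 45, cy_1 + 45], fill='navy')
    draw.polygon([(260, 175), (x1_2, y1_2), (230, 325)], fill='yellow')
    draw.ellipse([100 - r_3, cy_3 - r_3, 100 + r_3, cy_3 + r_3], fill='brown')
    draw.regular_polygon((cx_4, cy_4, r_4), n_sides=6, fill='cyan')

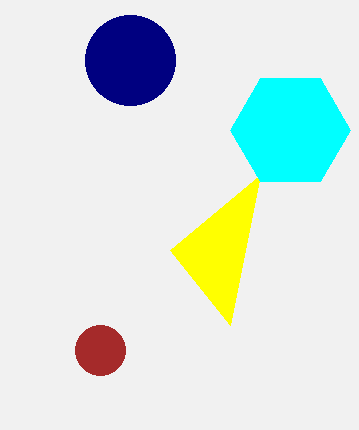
cx_1 = 130
cy_1 = 60
x1_2 = 170
y1_2 = 250
cy_3 = 350
r_3 = 25
cx_4 = 290
cy_4 = 130
r_4 = 60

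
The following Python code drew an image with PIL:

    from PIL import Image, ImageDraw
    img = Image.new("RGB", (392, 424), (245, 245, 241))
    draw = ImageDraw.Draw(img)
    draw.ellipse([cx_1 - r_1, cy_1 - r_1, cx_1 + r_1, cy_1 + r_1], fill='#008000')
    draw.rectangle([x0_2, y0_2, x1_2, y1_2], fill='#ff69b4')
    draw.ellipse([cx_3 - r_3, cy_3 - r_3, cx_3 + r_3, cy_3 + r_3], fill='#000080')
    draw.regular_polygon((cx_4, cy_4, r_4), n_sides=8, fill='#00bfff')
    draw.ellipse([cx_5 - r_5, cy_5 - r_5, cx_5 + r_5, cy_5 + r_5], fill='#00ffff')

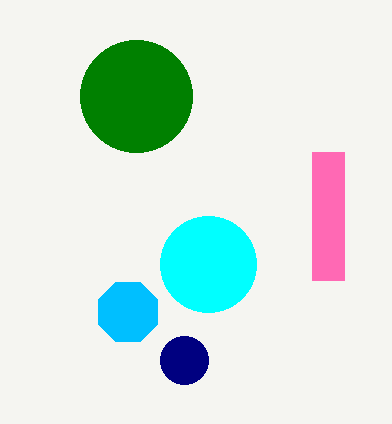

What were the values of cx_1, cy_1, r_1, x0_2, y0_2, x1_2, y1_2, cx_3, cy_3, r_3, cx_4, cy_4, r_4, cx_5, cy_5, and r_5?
cx_1 = 136; cy_1 = 96; r_1 = 56; x0_2 = 312; y0_2 = 152; x1_2 = 344; y1_2 = 280; cx_3 = 184; cy_3 = 360; r_3 = 24; cx_4 = 128; cy_4 = 312; r_4 = 32; cx_5 = 208; cy_5 = 264; r_5 = 48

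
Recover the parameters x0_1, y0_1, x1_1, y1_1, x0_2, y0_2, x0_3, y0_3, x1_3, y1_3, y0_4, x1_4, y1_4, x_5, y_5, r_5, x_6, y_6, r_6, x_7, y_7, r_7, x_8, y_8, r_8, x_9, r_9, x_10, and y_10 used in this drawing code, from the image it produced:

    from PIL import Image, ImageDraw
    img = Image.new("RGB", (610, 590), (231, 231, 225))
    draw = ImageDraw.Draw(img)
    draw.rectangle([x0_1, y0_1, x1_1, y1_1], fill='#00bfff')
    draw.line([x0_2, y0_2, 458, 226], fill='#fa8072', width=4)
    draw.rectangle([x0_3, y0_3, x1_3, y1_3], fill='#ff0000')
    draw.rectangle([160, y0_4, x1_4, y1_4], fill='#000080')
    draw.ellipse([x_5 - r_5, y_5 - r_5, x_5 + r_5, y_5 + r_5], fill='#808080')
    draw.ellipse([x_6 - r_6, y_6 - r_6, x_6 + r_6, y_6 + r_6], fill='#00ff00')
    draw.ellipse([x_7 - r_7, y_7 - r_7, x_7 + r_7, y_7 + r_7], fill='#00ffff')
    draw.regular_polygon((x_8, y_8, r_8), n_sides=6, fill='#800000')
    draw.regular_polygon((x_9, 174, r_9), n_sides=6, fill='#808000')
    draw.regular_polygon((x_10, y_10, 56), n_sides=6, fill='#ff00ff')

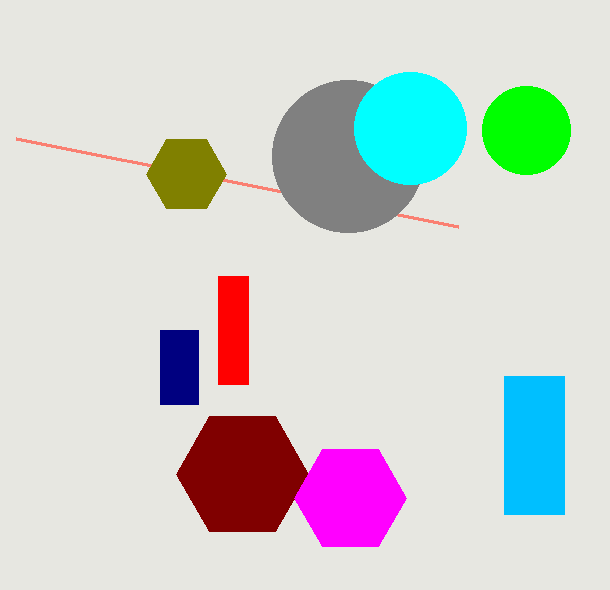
x0_1 = 504; y0_1 = 376; x1_1 = 564; y1_1 = 514; x0_2 = 16; y0_2 = 138; x0_3 = 218; y0_3 = 276; x1_3 = 248; y1_3 = 384; y0_4 = 330; x1_4 = 198; y1_4 = 404; x_5 = 348; y_5 = 156; r_5 = 76; x_6 = 526; y_6 = 130; r_6 = 44; x_7 = 410; y_7 = 128; r_7 = 56; x_8 = 242; y_8 = 474; r_8 = 66; x_9 = 186; r_9 = 40; x_10 = 350; y_10 = 498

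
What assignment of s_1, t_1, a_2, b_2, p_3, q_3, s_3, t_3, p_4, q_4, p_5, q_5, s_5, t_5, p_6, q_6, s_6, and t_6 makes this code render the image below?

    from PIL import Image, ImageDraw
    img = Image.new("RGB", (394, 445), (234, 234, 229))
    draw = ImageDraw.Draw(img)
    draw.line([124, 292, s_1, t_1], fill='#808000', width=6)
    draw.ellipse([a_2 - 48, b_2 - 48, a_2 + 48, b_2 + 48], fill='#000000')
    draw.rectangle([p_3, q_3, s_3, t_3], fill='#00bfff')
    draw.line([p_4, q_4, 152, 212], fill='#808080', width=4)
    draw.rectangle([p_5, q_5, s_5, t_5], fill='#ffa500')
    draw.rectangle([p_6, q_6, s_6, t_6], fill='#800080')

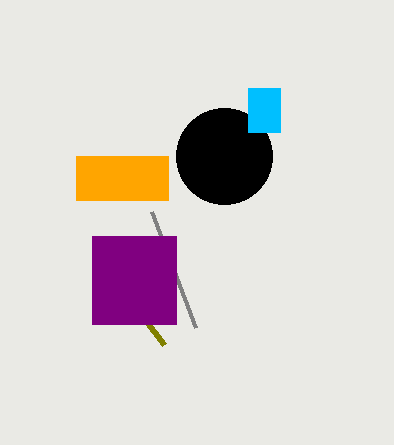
s_1 = 164; t_1 = 344; a_2 = 224; b_2 = 156; p_3 = 248; q_3 = 88; s_3 = 280; t_3 = 132; p_4 = 196; q_4 = 328; p_5 = 76; q_5 = 156; s_5 = 168; t_5 = 200; p_6 = 92; q_6 = 236; s_6 = 176; t_6 = 324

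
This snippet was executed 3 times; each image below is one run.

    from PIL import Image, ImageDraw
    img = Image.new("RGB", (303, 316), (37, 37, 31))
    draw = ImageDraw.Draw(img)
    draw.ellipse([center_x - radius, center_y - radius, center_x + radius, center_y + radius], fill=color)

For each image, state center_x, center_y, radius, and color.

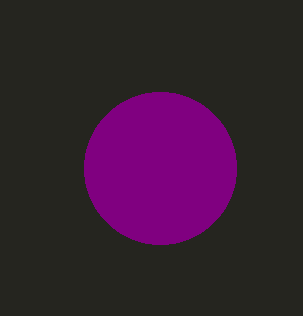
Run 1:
center_x = 160; center_y = 168; radius = 76; color = 'purple'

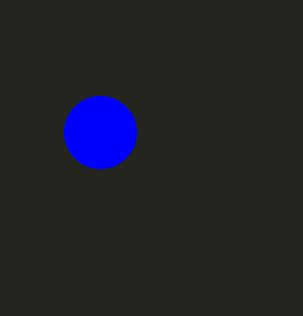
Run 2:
center_x = 100
center_y = 132
radius = 36
color = 'blue'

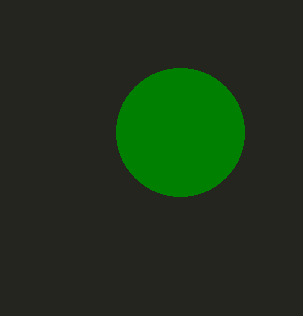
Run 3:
center_x = 180, center_y = 132, radius = 64, color = 'green'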